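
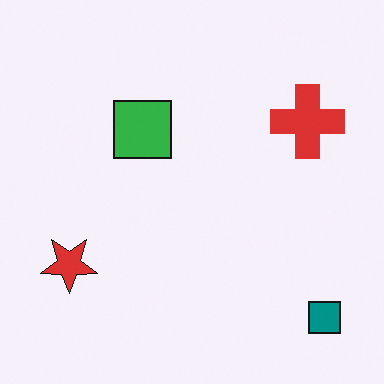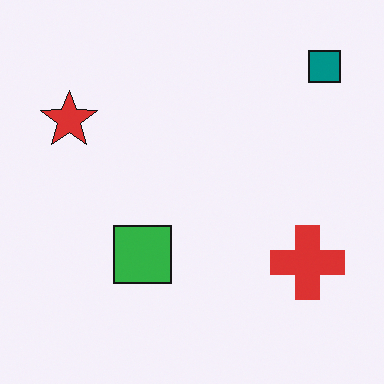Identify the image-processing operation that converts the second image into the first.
The transformation is: flipped vertically (top ↔ bottom).

The teal square is in the top-right of the second image and the bottom-right of the first — shapes on opposite sides of the horizontal midline have swapped in a mirror flip.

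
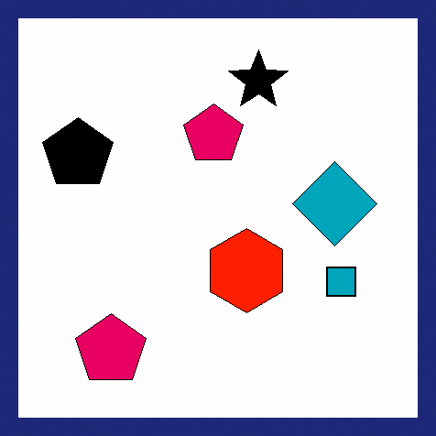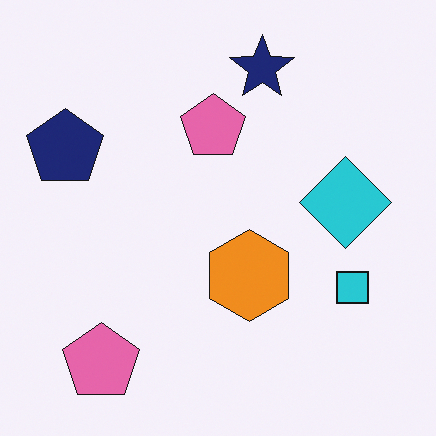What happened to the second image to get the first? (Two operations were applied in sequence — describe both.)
The transformation is: given much higher contrast, then framed with a navy border.

Tones are pushed away from mid-grey across the whole image — a global contrast change. A solid navy frame runs around the edge of the first image, with the content slightly shrunk inside it.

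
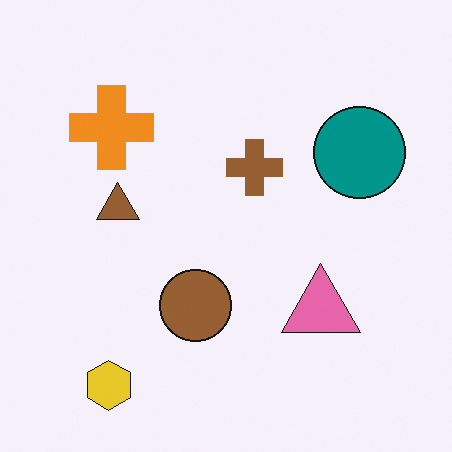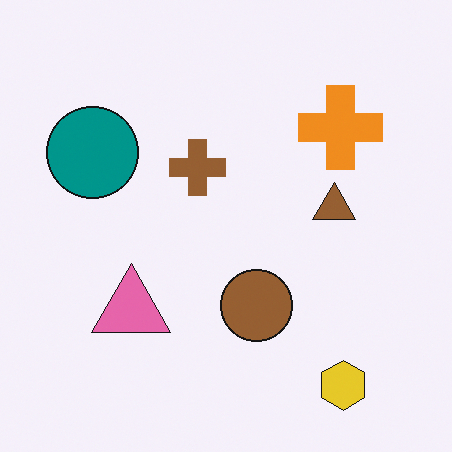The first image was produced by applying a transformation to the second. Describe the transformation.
The transformation is: flipped horizontally (left ↔ right).

The teal circle is in the left of the second image and the right of the first — shapes on opposite sides of the vertical midline have swapped in a mirror flip.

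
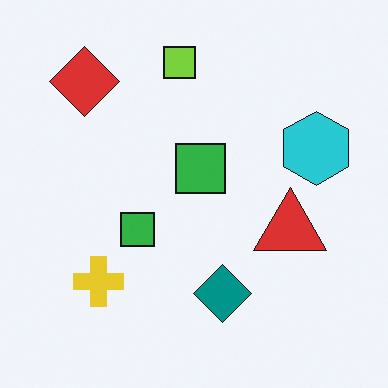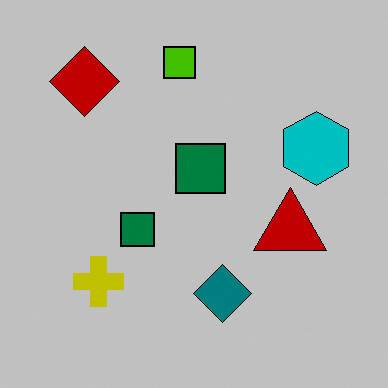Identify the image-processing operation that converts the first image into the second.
It was heavily posterized to just a handful of flat colors.

Each flat color has snapped to a coarser quantized level — most visibly, the near-white background has dropped to a flat grey.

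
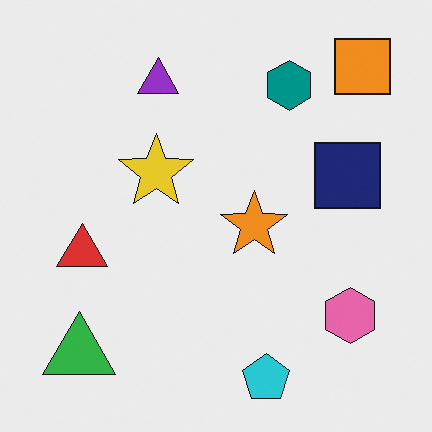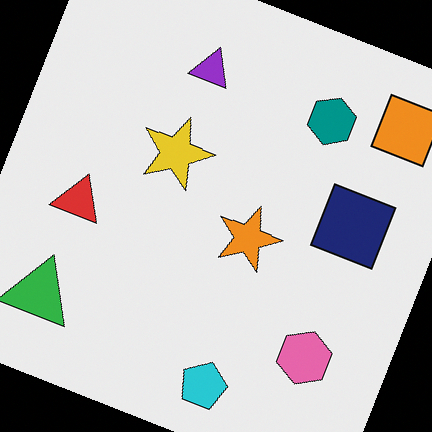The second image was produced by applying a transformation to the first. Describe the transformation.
It was rotated clockwise by a clearly visible amount.

Every shape is tilted by the same angle and the image corners show triangular fill wedges — a whole-image rotation by a non-right angle.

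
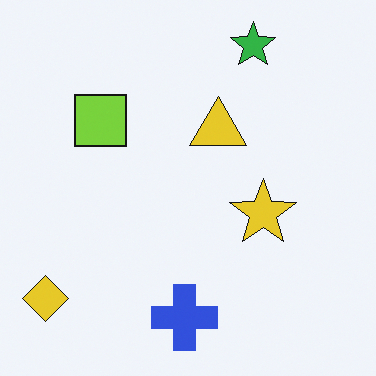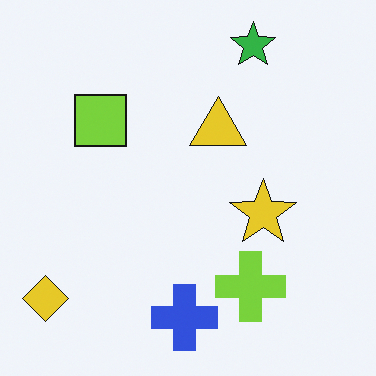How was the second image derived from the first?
The image was overlaid with an additional lime cross.

A lime cross appears in the second image that is absent from the first.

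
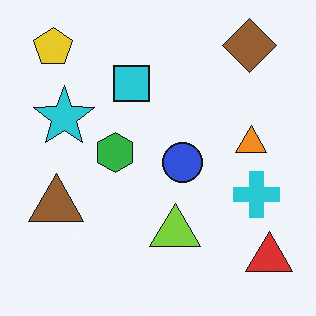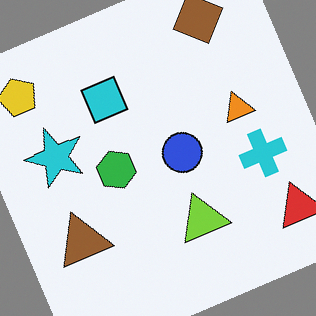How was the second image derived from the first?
The second image is the first rotated counter-clockwise by a clearly visible amount.

Every shape is tilted by the same angle and the image corners show triangular fill wedges — a whole-image rotation by a non-right angle.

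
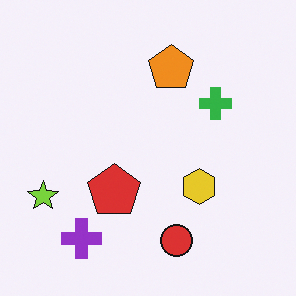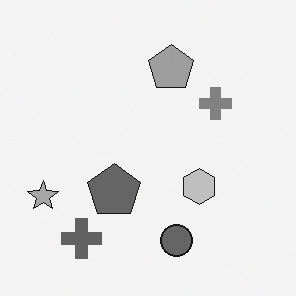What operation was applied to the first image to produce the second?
This is the original image converted to grayscale.

All color is removed — every shape is now a shade of grey.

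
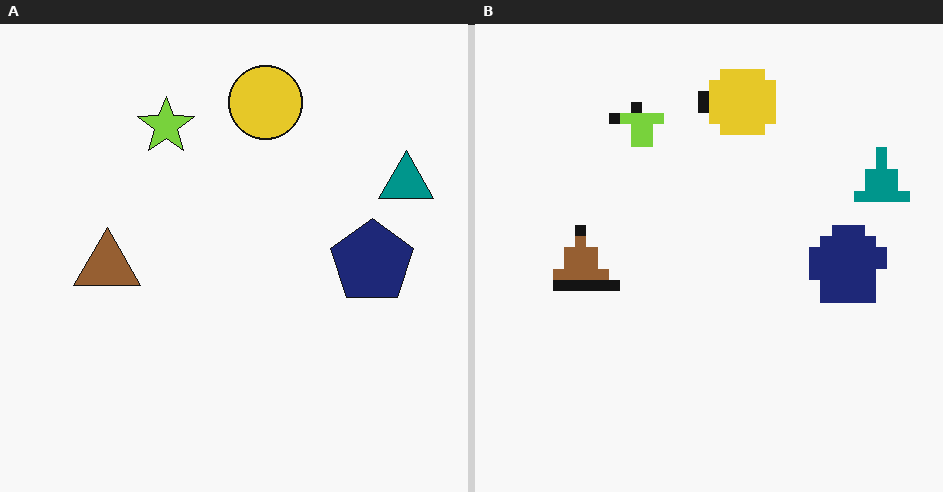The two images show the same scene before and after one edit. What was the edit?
It was coarsely pixelated.

Shapes are reduced to large square blocks; fine edges and outlines are lost — a downscale-then-upscale (mosaic) effect.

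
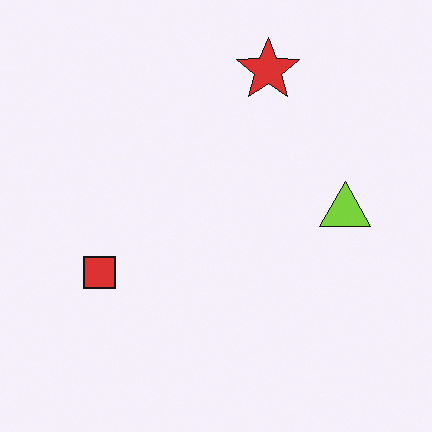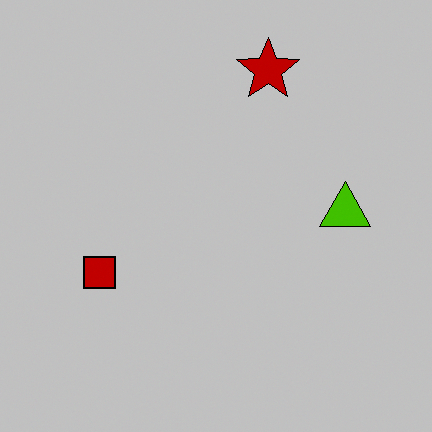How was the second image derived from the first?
This is the original image aggressively posterized.

Each flat color has snapped to a coarser quantized level — most visibly, the near-white background has dropped to a flat grey.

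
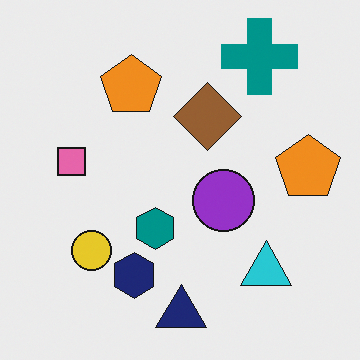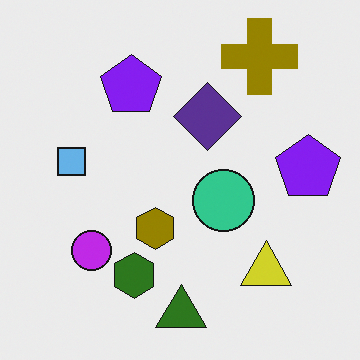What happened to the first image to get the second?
This is the original image hue-shifted by a large amount.

Every shape's color has rotated by the same amount around the hue wheel — a uniform hue shift.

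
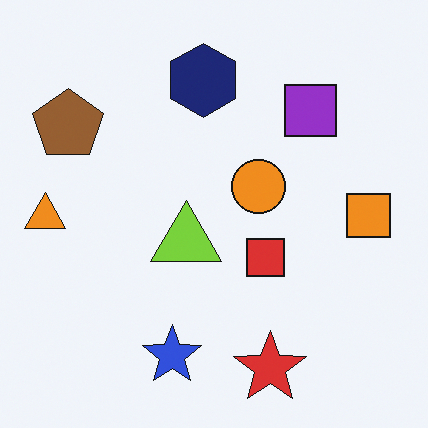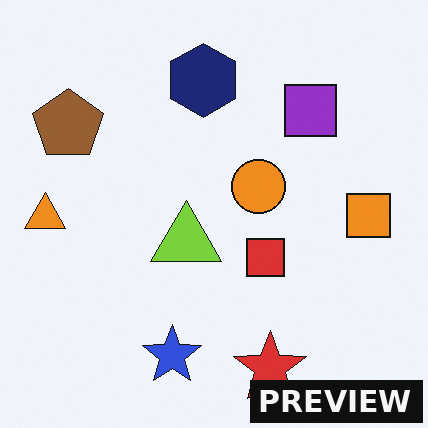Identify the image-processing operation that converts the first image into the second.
The second image is the first watermarked with the text "PREVIEW" in the lower-right corner.

A dark label reading "PREVIEW" appears in the lower-right corner.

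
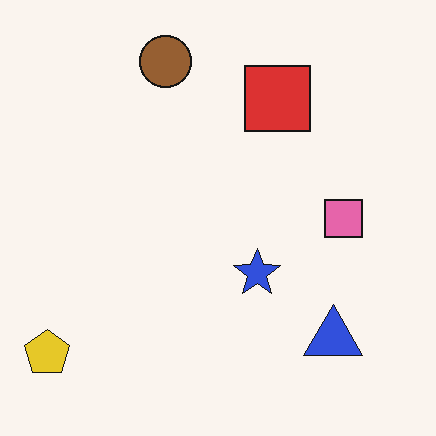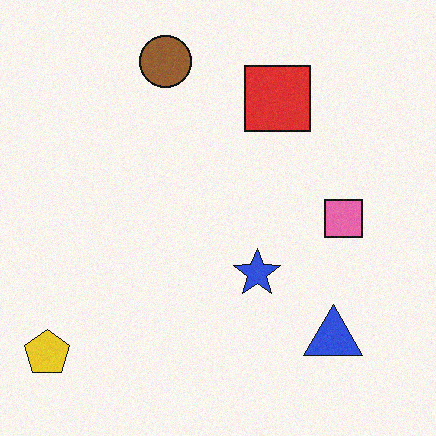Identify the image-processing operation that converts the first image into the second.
The image was degraded with subtle gaussian noise.

Random speckle covers the whole image, including the flat background.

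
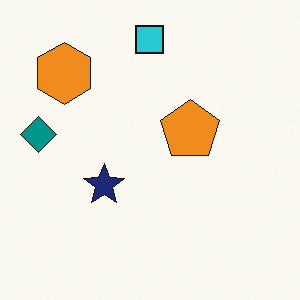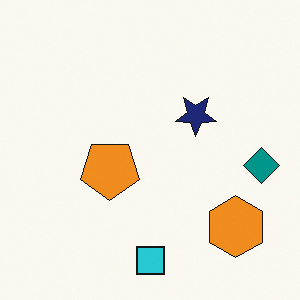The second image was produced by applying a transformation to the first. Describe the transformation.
It was rotated 180°.

The orange hexagon sits in the top-left of the first image and the bottom-right of the second — consistent with a whole-image 180° rotation.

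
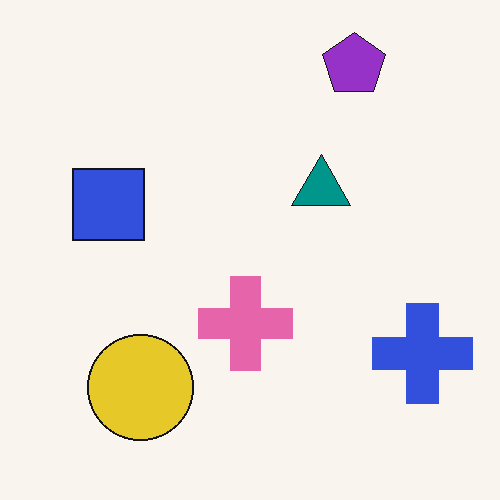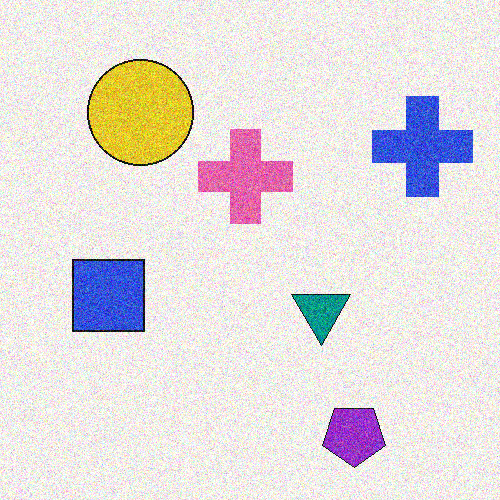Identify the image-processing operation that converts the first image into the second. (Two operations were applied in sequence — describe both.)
The image was flipped vertically (top ↔ bottom), then degraded with a thick layer of grain.

The purple pentagon is in the top-right of the first image and the bottom-right of the second — shapes on opposite sides of the horizontal midline have swapped in a mirror flip. Random speckle covers the whole image, including the flat background.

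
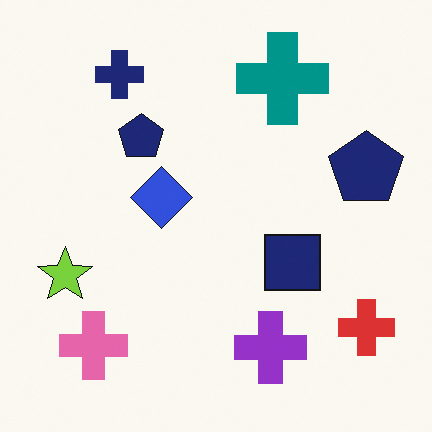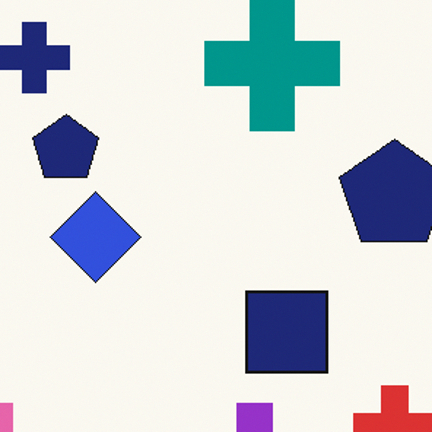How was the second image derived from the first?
The transformation is: cropped to a modestly smaller region and rescaled.

The visible shapes are larger and the field of view is narrower; shapes near the original edges may be partly or wholly outside the frame — a crop-and-rescale.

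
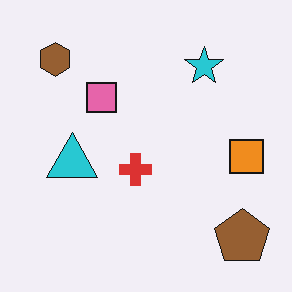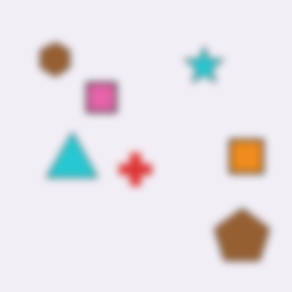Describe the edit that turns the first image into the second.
The transformation is: noticeably gaussian-blurred.

Shape edges and outlines are uniformly softened across the whole image.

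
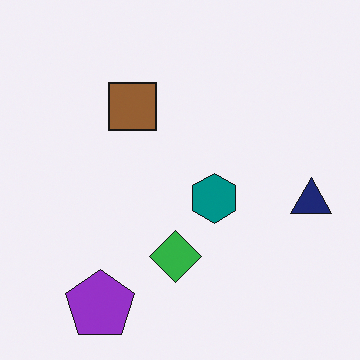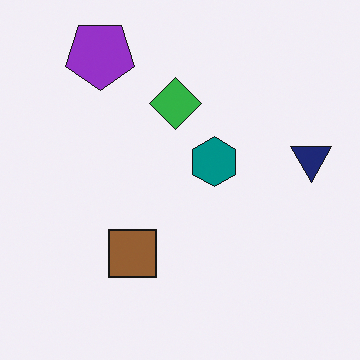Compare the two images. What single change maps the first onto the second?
The second image is the first flipped vertically (top ↔ bottom).

The purple pentagon is in the bottom-left of the first image and the top-left of the second — shapes on opposite sides of the horizontal midline have swapped in a mirror flip.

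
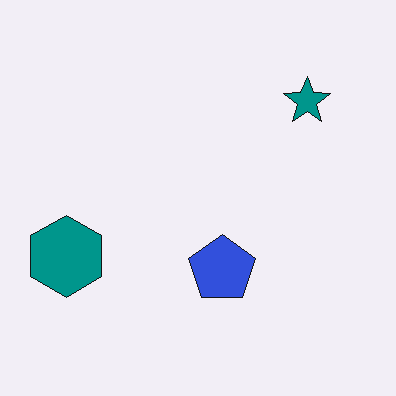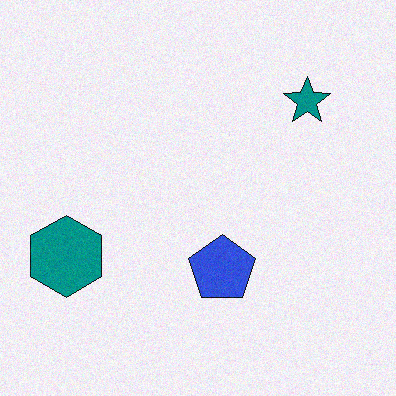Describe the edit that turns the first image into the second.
It was degraded with subtle gaussian noise.

Random speckle covers the whole image, including the flat background.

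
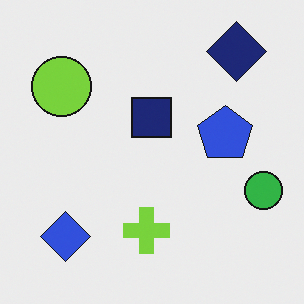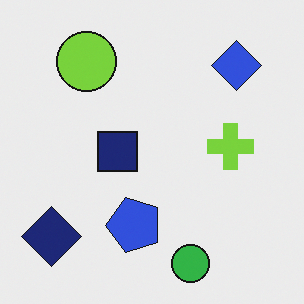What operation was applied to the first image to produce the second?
This is the original image transposed (reflected across the top-left ↔ bottom-right diagonal).

Shapes have swapped their row and column positions — what was in the top-right is now in the bottom-left — a diagonal reflection.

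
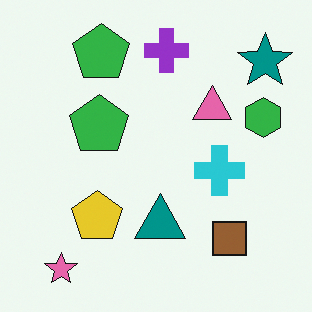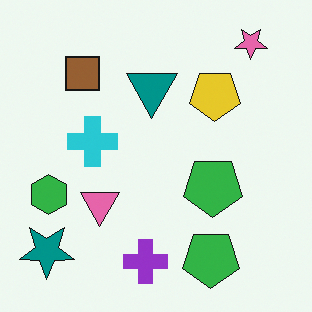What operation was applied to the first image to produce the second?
This is the original image rotated 180°.

The pink star sits in the bottom-left of the first image and the top-right of the second — consistent with a whole-image 180° rotation.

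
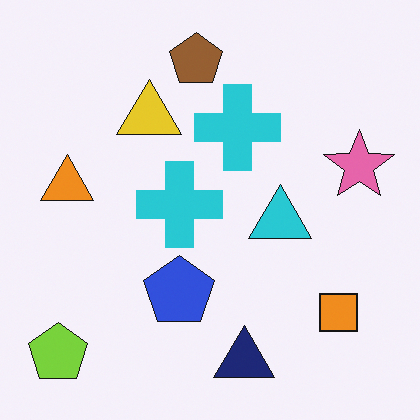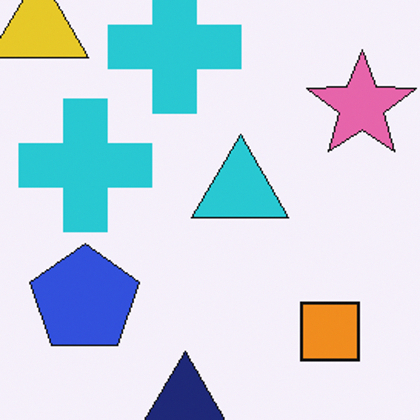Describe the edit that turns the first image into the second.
The transformation is: cropped slightly and scaled back up.

The visible shapes are larger and the field of view is narrower; shapes near the original edges may be partly or wholly outside the frame — a crop-and-rescale.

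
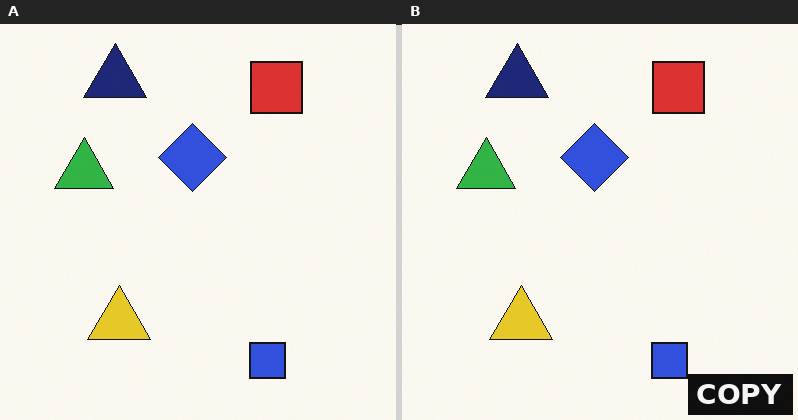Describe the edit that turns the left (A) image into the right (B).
The image was watermarked with the text "COPY" in the lower-right corner.

A dark label reading "COPY" appears in the lower-right corner.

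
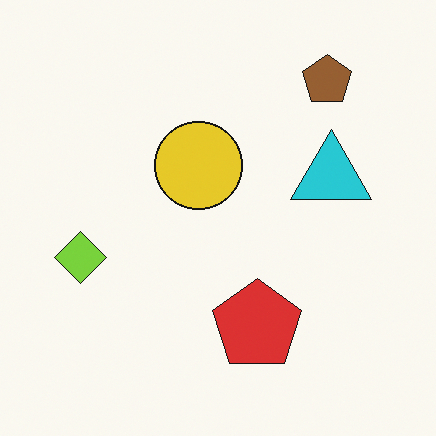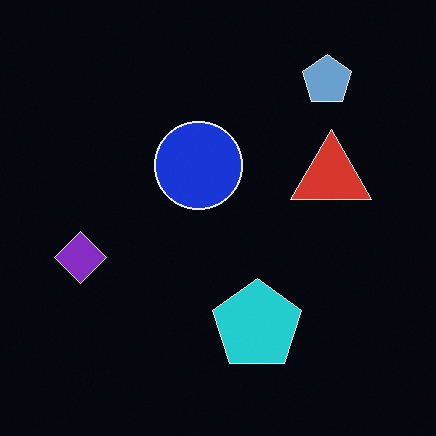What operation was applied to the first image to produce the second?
The image was color-inverted (negative).

The light background has become dark and every shape's color is its complement — a photographic negative.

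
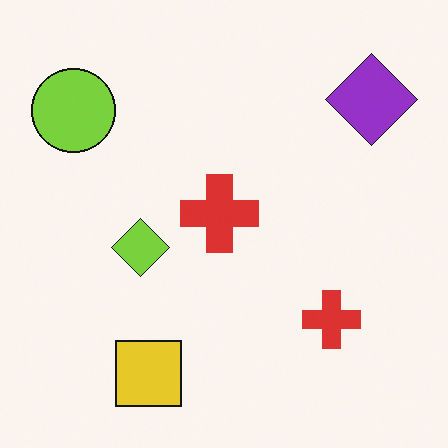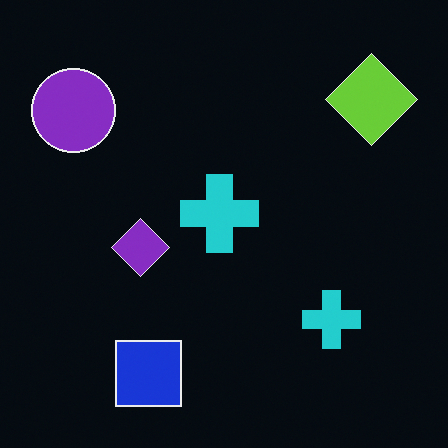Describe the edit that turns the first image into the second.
It was color-inverted (negative).

The light background has become dark and every shape's color is its complement — a photographic negative.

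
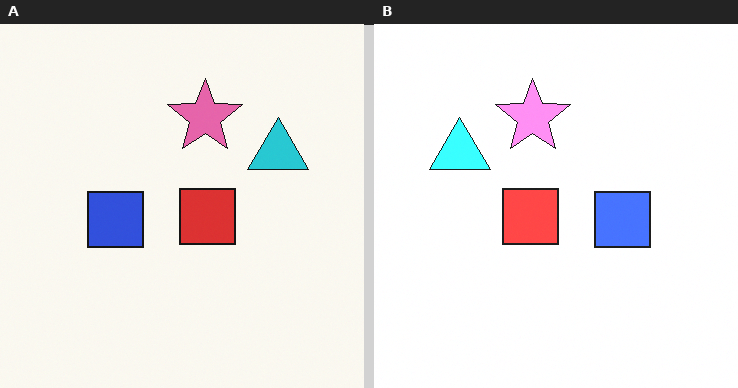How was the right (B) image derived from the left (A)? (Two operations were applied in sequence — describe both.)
The transformation is: substantially brightened, then flipped horizontally (left ↔ right).

Every pixel — background and shapes alike — is uniformly brightened. The cyan triangle is in the right of the left (A) image and the left of the right (B) — shapes on opposite sides of the vertical midline have swapped in a mirror flip.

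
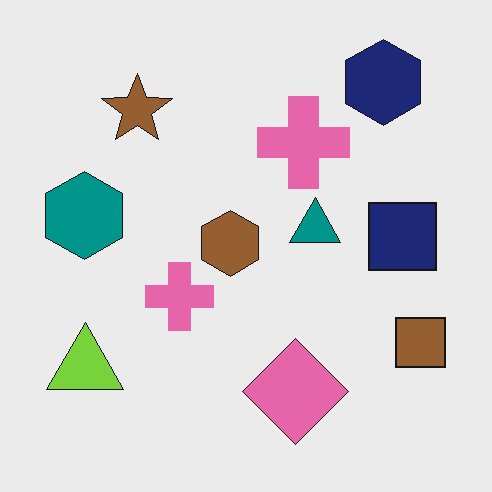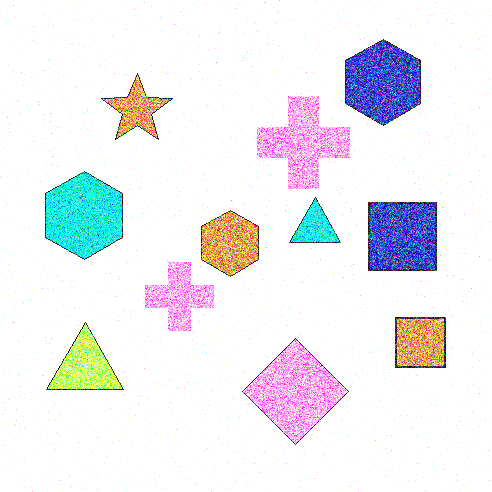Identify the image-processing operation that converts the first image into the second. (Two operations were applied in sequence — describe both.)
The second image is the first degraded with strong gaussian noise, then noticeably brightened.

Random speckle covers the whole image, including the flat background. Every pixel — background and shapes alike — is uniformly brightened.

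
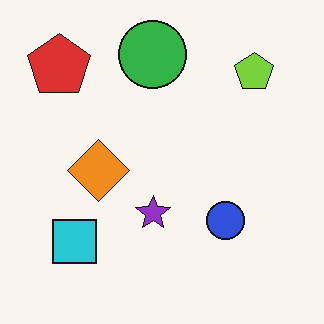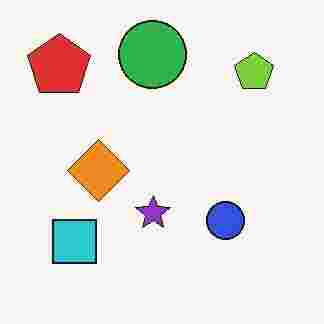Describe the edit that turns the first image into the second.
It was degraded with heavy JPEG compression.

Blocky 8×8 compression artifacts appear around shape edges and the flat background shows ringing — characteristic JPEG degradation.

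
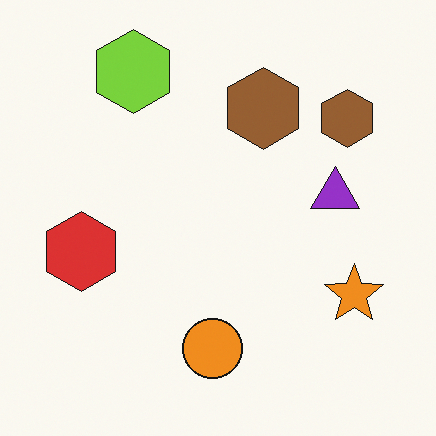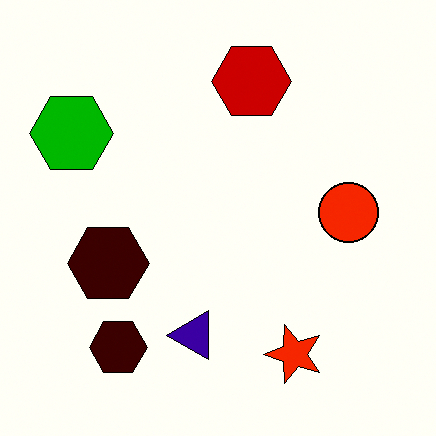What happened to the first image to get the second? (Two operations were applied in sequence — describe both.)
This is the original image transposed (reflected across the top-left ↔ bottom-right diagonal), then boosted in contrast.

Shapes have swapped their row and column positions — what was in the top-right is now in the bottom-left — a diagonal reflection. Tones are pushed away from mid-grey across the whole image — a global contrast change.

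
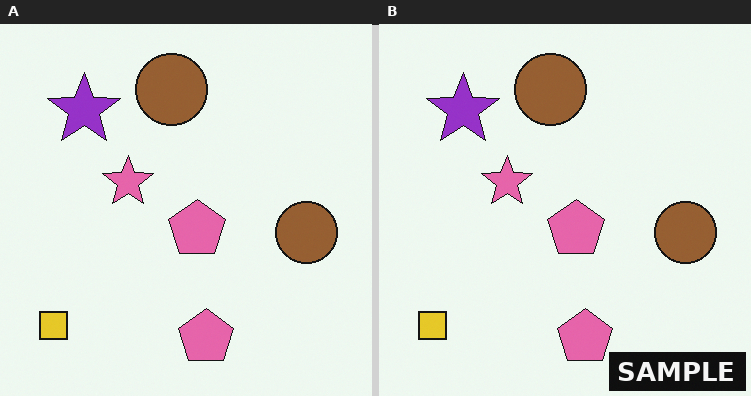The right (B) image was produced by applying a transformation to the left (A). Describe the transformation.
The image was watermarked with the text "SAMPLE" in the lower-right corner.

A dark label reading "SAMPLE" appears in the lower-right corner.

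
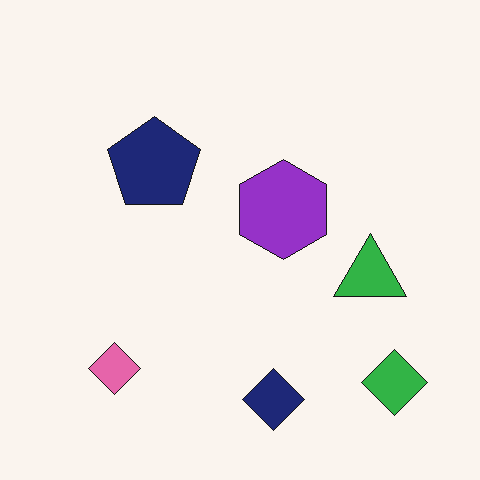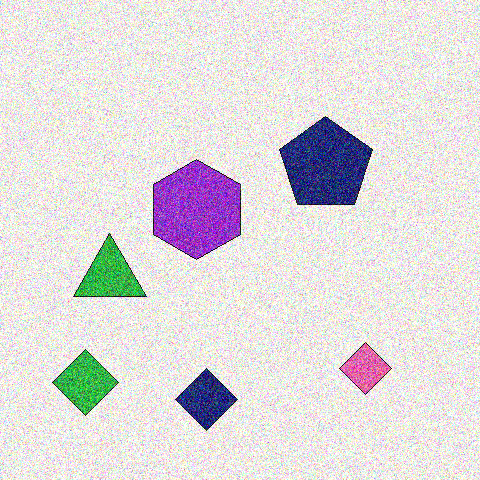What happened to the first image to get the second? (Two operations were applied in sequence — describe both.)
It was flipped horizontally (left ↔ right), then degraded with a thick layer of grain.

The green diamond is in the bottom-right of the first image and the bottom-left of the second — shapes on opposite sides of the vertical midline have swapped in a mirror flip. Random speckle covers the whole image, including the flat background.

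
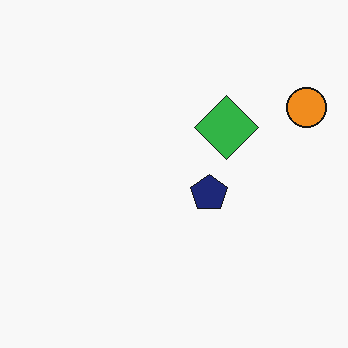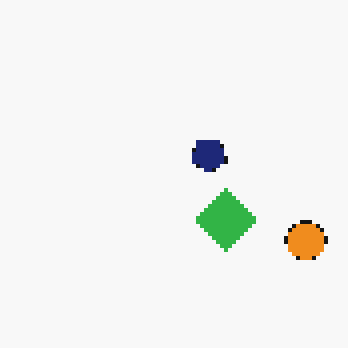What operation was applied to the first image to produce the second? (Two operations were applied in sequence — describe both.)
Lightly pixelated (a mild mosaic effect), then flipped vertically (top ↔ bottom).

Shapes are reduced to large square blocks; fine edges and outlines are lost — a downscale-then-upscale (mosaic) effect. The orange circle is in the top-right of the first image and the bottom-right of the second — shapes on opposite sides of the horizontal midline have swapped in a mirror flip.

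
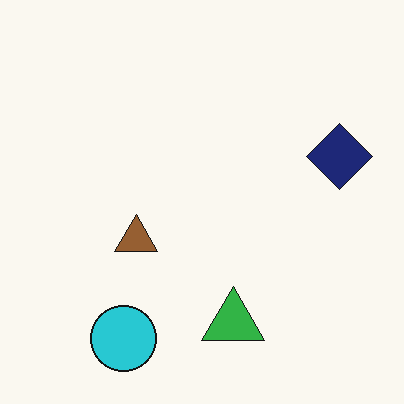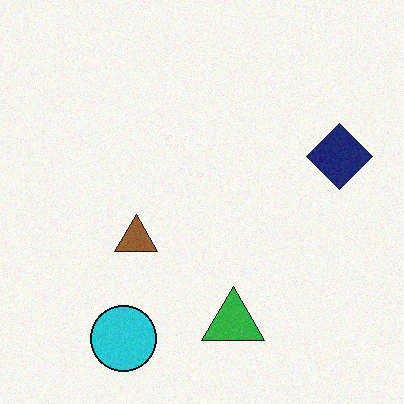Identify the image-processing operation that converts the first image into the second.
The image was degraded with light additive noise.

Random speckle covers the whole image, including the flat background.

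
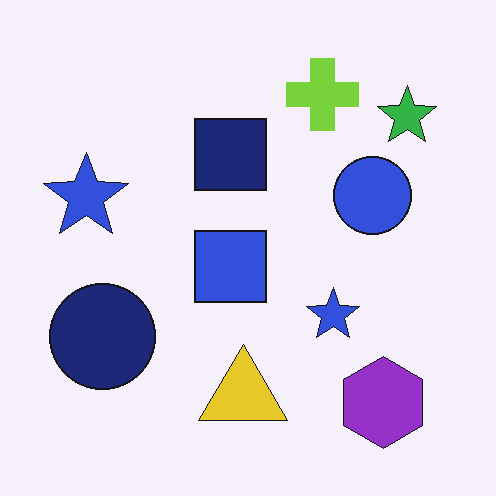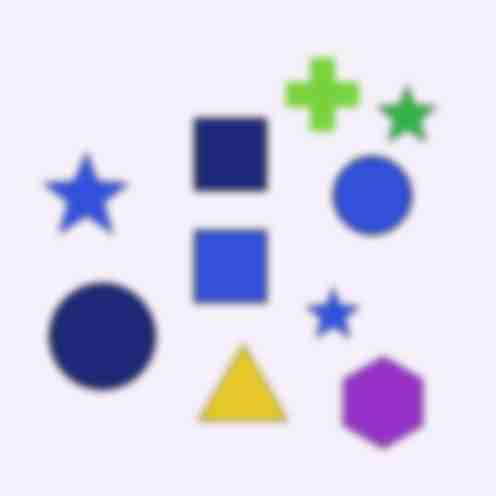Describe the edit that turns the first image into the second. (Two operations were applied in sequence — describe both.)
It was noticeably gaussian-blurred, then degraded with heavy JPEG compression.

Shape edges and outlines are uniformly softened across the whole image. Blocky 8×8 compression artifacts appear around shape edges and the flat background shows ringing — characteristic JPEG degradation.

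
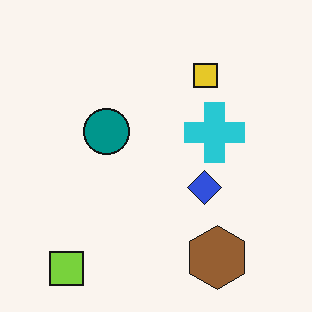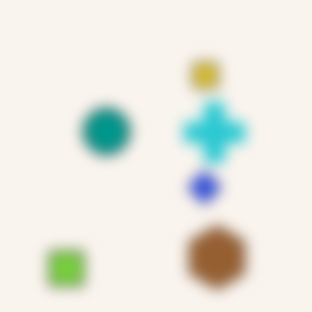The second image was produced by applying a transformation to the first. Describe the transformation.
Strongly gaussian-blurred.

Shape edges and outlines are uniformly softened across the whole image.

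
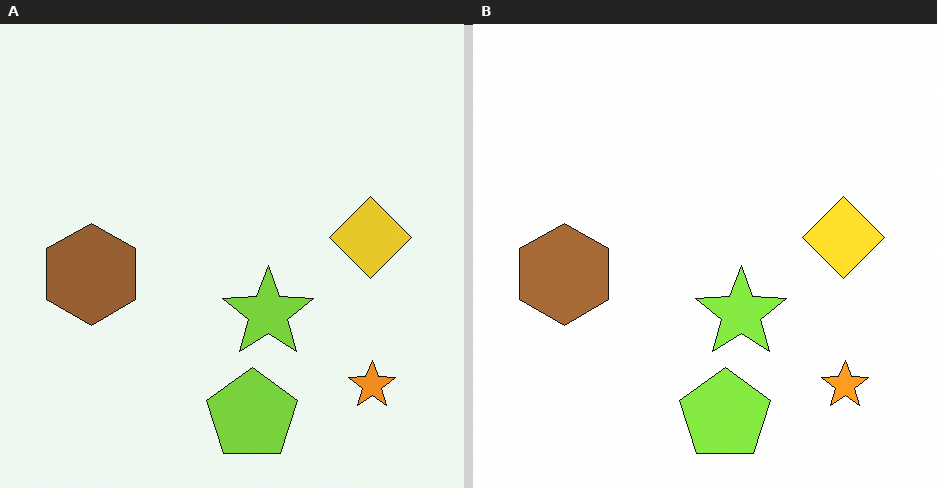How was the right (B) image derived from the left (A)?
It was brightened a little.

Every pixel — background and shapes alike — is uniformly brightened.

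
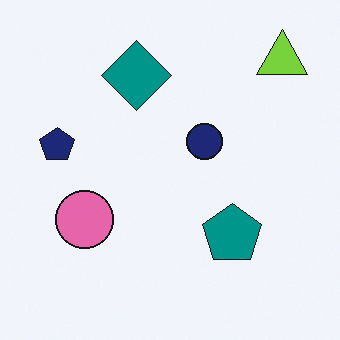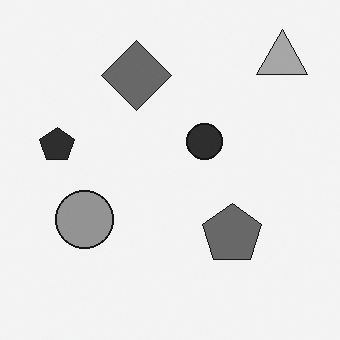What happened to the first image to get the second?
Converted to grayscale.

All color is removed — every shape is now a shade of grey.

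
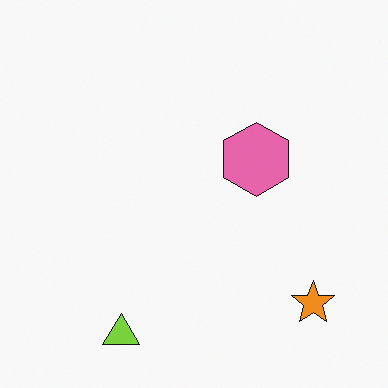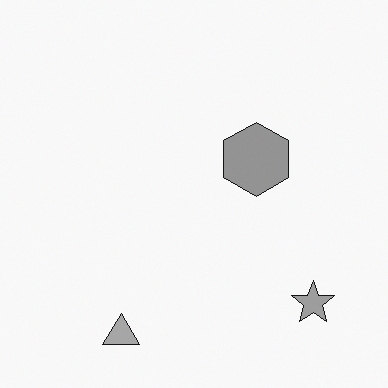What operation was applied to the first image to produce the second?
It was converted to grayscale.

All color is removed — every shape is now a shade of grey.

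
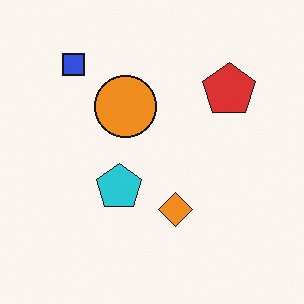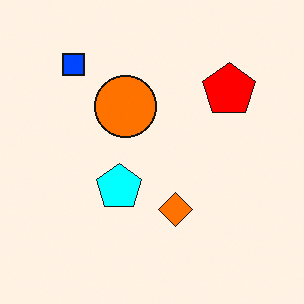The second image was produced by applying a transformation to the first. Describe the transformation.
Heavily oversaturated.

All colors are more vivid — a global saturation change.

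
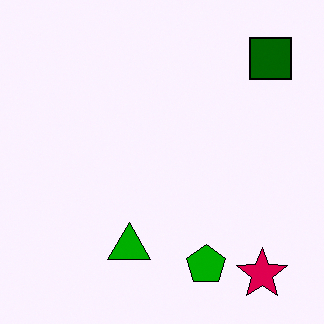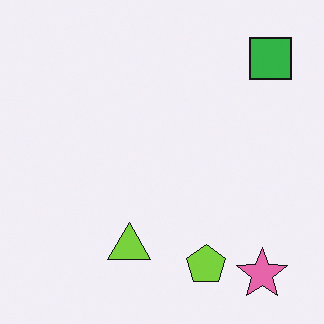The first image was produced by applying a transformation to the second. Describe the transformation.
The transformation is: boosted in contrast.

Tones are pushed away from mid-grey across the whole image — a global contrast change.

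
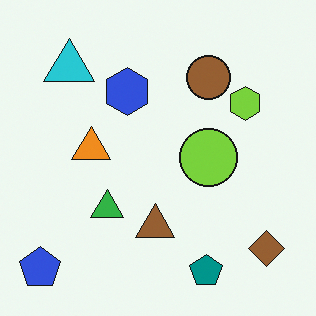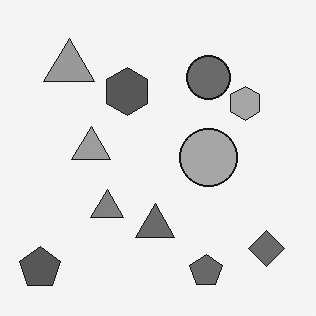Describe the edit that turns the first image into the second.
The image was converted to grayscale.

All color is removed — every shape is now a shade of grey.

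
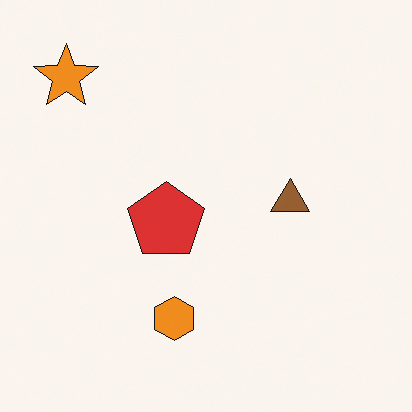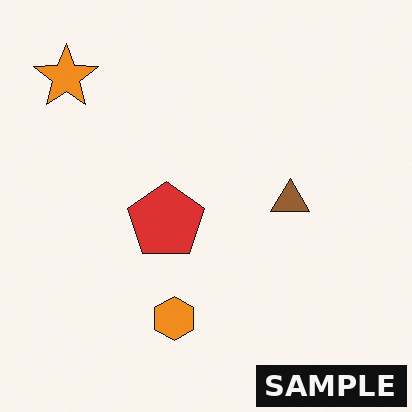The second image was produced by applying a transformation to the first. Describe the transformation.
This is the original image watermarked with the text "SAMPLE" in the lower-right corner.

A dark label reading "SAMPLE" appears in the lower-right corner.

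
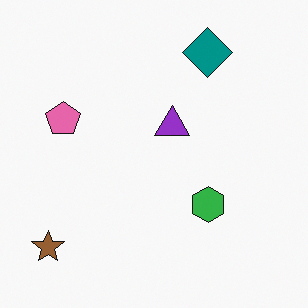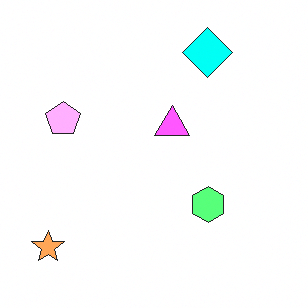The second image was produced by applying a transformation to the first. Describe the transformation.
Brightened a lot.

Every pixel — background and shapes alike — is uniformly brightened.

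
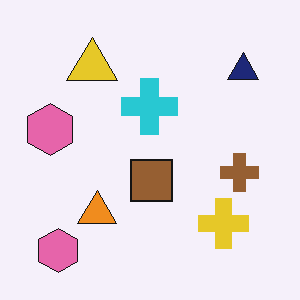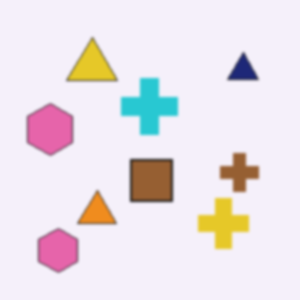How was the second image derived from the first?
The transformation is: lightly blurred.

Shape edges and outlines are uniformly softened across the whole image.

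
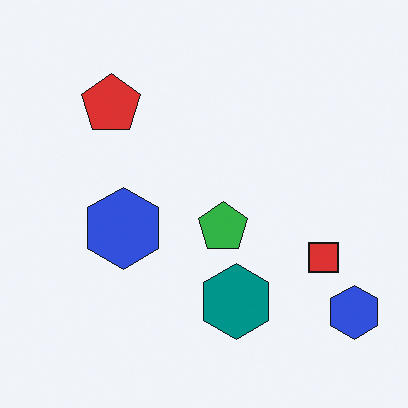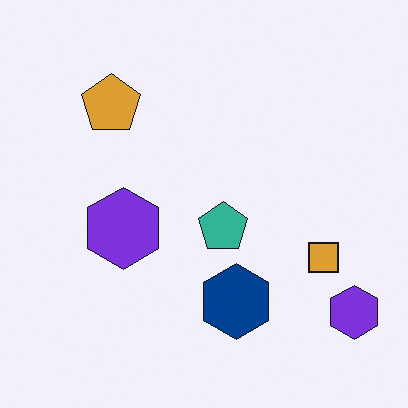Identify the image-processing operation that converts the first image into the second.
The image was hue-shifted by a small amount.

Every shape's color has rotated by the same amount around the hue wheel — a uniform hue shift.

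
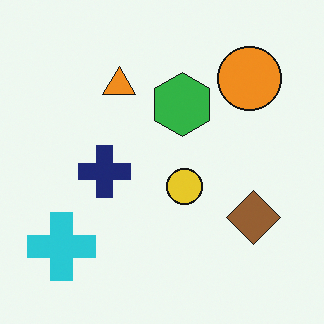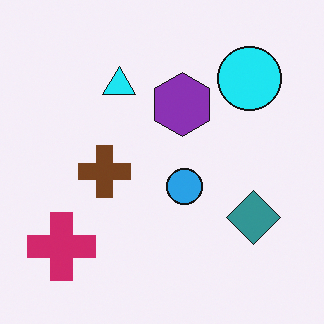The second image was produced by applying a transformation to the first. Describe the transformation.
It was hue-shifted by a moderate amount.

Every shape's color has rotated by the same amount around the hue wheel — a uniform hue shift.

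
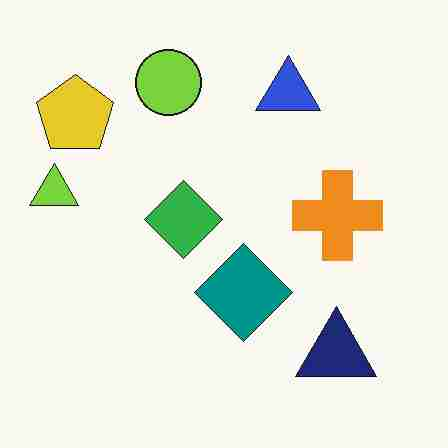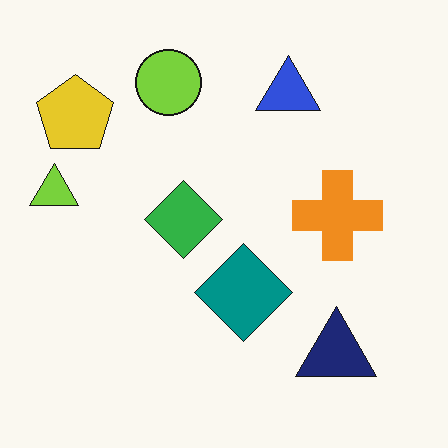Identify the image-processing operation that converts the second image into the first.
This is the original image heavily JPEG-compressed with obvious blocking artifacts.

Blocky 8×8 compression artifacts appear around shape edges and the flat background shows ringing — characteristic JPEG degradation.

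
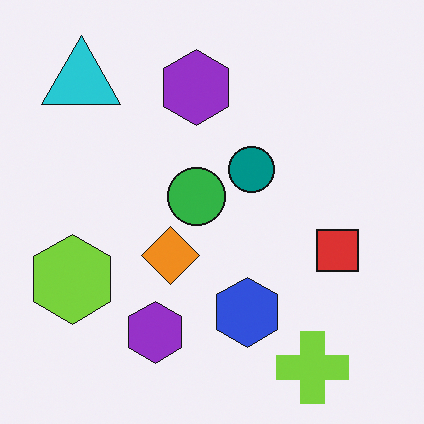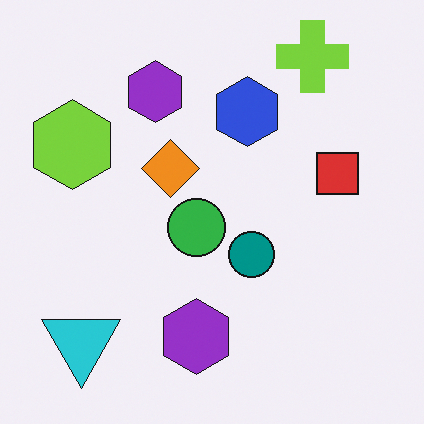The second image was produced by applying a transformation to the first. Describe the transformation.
This is the original image flipped vertically (top ↔ bottom).

The lime cross is in the bottom-right of the first image and the top-right of the second — shapes on opposite sides of the horizontal midline have swapped in a mirror flip.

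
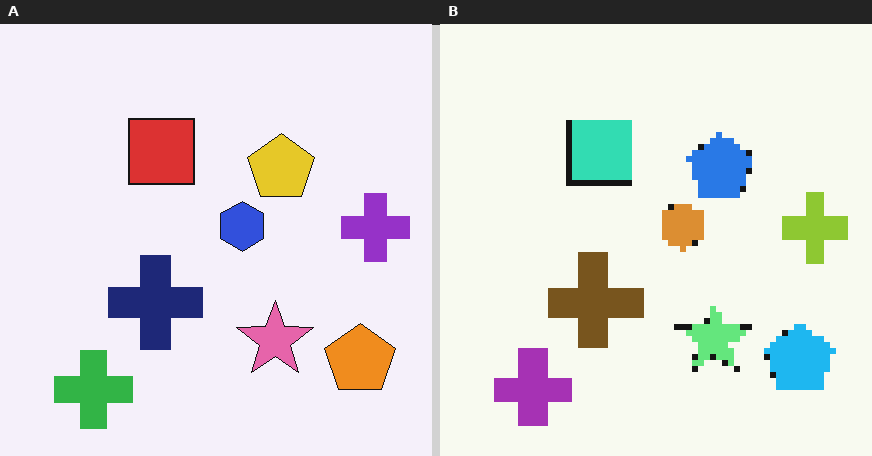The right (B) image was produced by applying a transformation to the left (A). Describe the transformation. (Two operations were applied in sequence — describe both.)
The transformation is: hue-shifted through roughly half the color wheel, then pixelated into visible square blocks.

Every shape's color has rotated by the same amount around the hue wheel — a uniform hue shift. Shapes are reduced to large square blocks; fine edges and outlines are lost — a downscale-then-upscale (mosaic) effect.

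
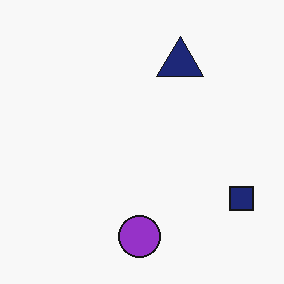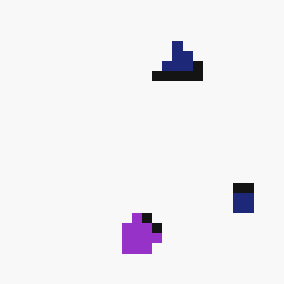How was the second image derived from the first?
The second image is the first heavily pixelated into large blocks.

Shapes are reduced to large square blocks; fine edges and outlines are lost — a downscale-then-upscale (mosaic) effect.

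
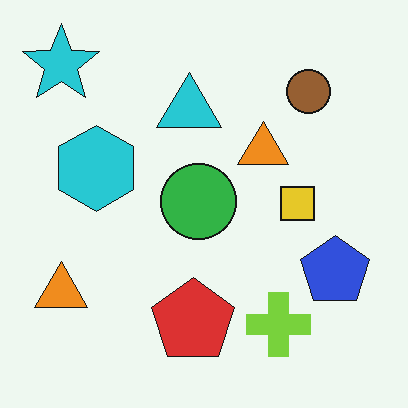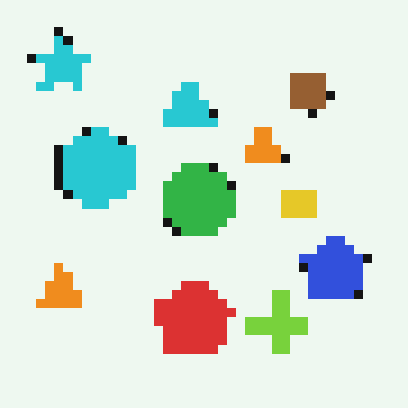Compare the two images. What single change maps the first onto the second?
The transformation is: heavily pixelated into large blocks.

Shapes are reduced to large square blocks; fine edges and outlines are lost — a downscale-then-upscale (mosaic) effect.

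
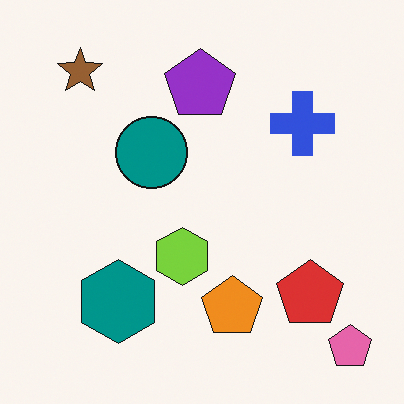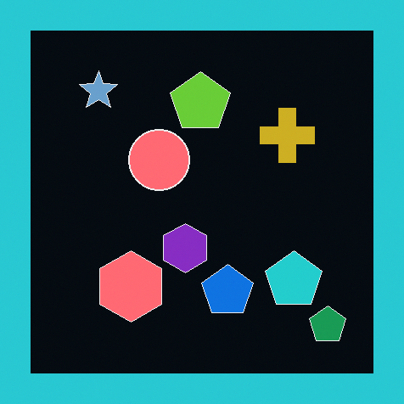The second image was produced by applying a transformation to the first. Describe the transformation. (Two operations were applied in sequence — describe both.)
The second image is the first color-inverted (negative), then framed with a cyan border.

The light background has become dark and every shape's color is its complement — a photographic negative. A solid cyan frame runs around the edge of the second image, with the content slightly shrunk inside it.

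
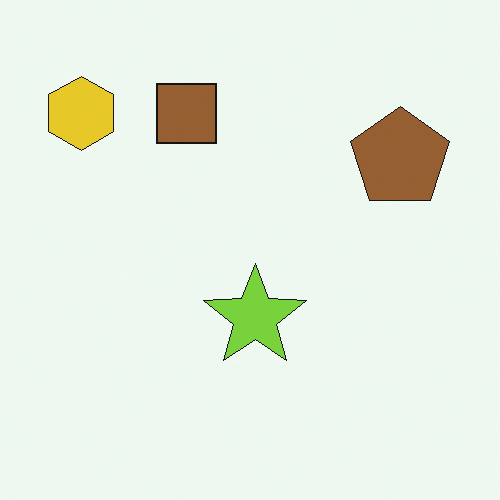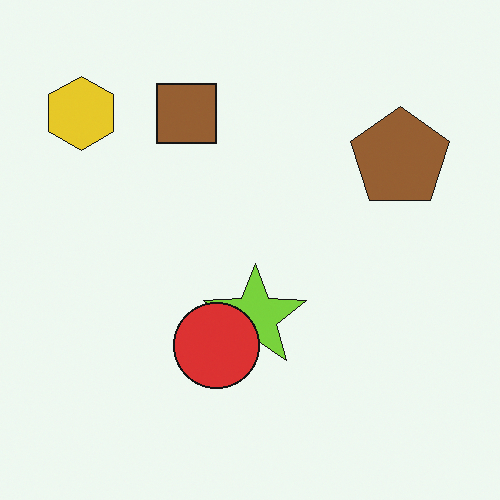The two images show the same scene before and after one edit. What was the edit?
It was overlaid with an additional red circle.

A red circle appears in the second image that is absent from the first.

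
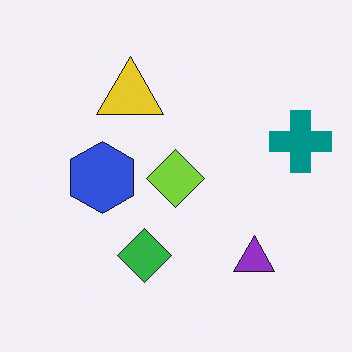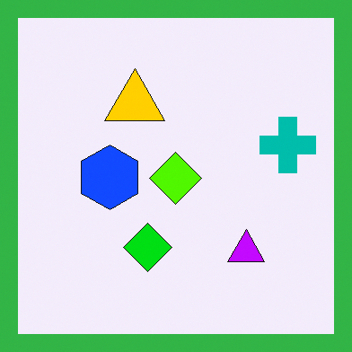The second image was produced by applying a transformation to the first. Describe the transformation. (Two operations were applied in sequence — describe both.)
It was heavily oversaturated, then framed with a green border.

All colors are more vivid — a global saturation change. A solid green frame runs around the edge of the second image, with the content slightly shrunk inside it.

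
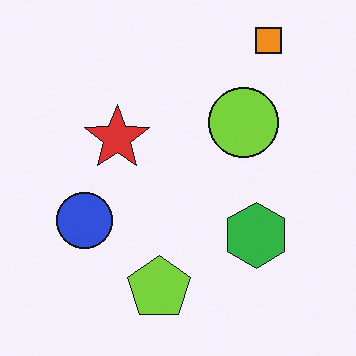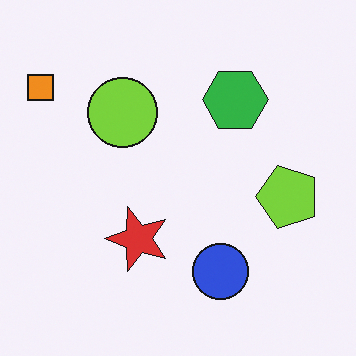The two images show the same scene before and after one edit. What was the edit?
The second image is the first rotated 90° counter-clockwise.

The orange square sits in the top-right of the first image and the top-left of the second — consistent with a whole-image 90° counter-clockwise rotation.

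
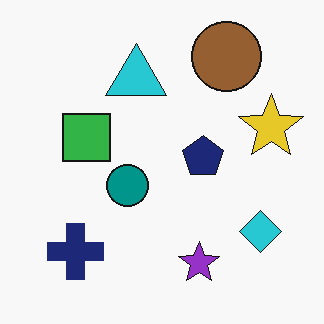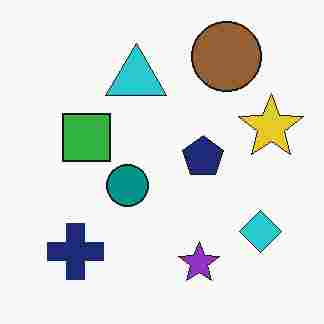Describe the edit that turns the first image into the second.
This is the original image heavily JPEG-compressed with obvious blocking artifacts.

Blocky 8×8 compression artifacts appear around shape edges and the flat background shows ringing — characteristic JPEG degradation.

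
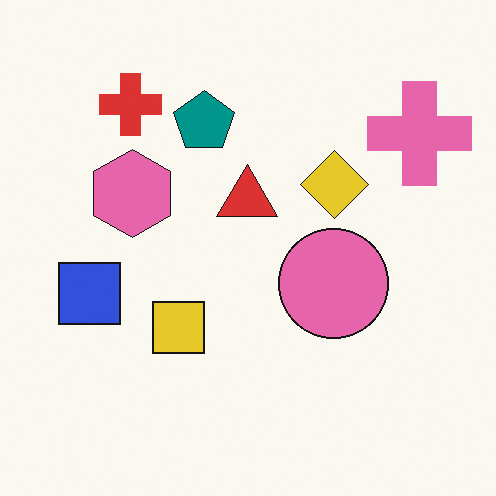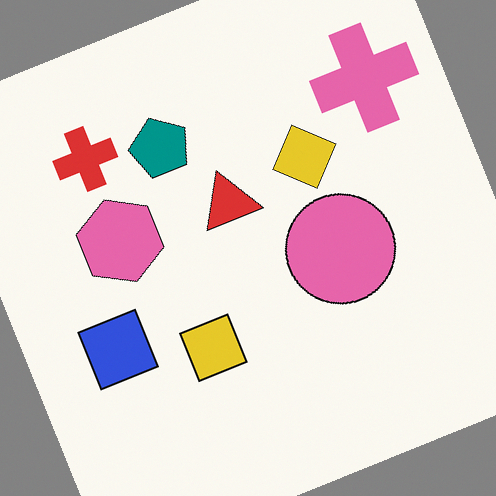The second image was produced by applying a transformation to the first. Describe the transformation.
The image was rotated counter-clockwise by a moderate amount.

Every shape is tilted by the same angle and the image corners show triangular fill wedges — a whole-image rotation by a non-right angle.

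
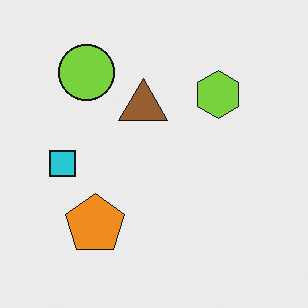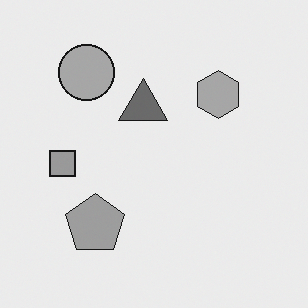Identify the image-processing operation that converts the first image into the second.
It was converted to grayscale.

All color is removed — every shape is now a shade of grey.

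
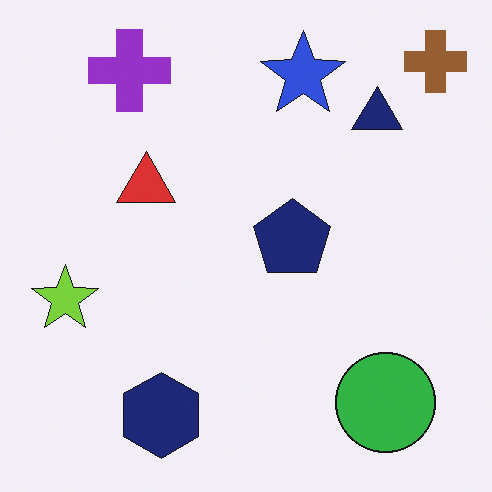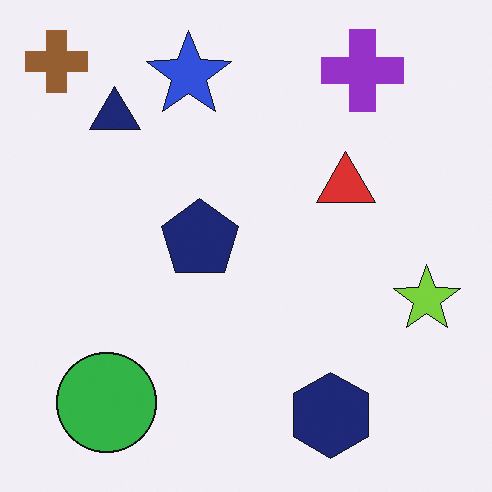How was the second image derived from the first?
The transformation is: flipped horizontally (left ↔ right).

The brown cross is in the top-right of the first image and the top-left of the second — shapes on opposite sides of the vertical midline have swapped in a mirror flip.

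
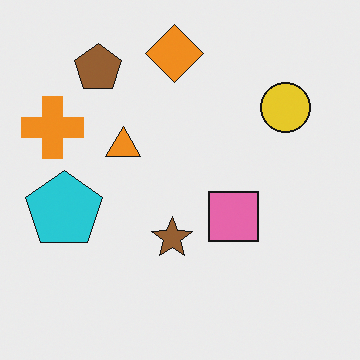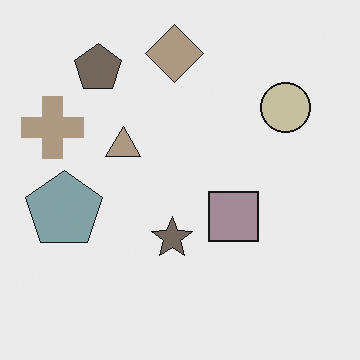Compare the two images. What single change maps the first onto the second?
Made much more muted (saturation change).

All colors are more muted and greyish — a global saturation change.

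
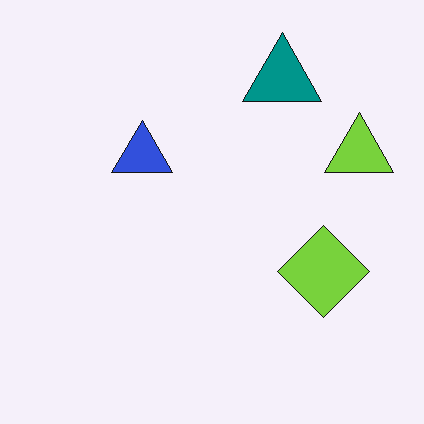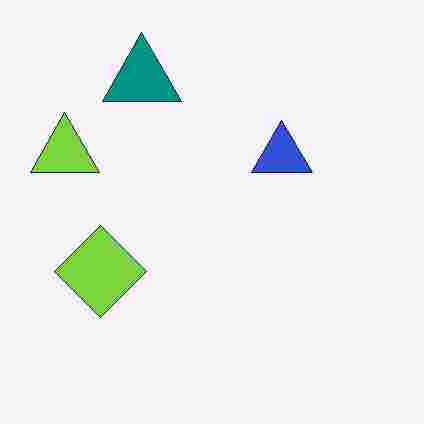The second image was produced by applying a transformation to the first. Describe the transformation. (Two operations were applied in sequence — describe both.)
The transformation is: degraded with heavy JPEG compression, then flipped horizontally (left ↔ right).

Blocky 8×8 compression artifacts appear around shape edges and the flat background shows ringing — characteristic JPEG degradation. The lime triangle is in the right of the first image and the left of the second — shapes on opposite sides of the vertical midline have swapped in a mirror flip.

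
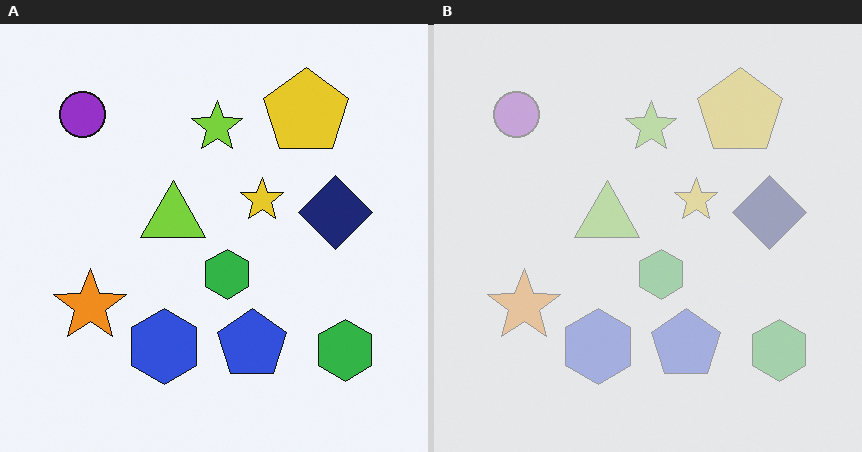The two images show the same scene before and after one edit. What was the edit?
It was washed out (contrast reduced).

Tones are pushed toward mid-grey across the whole image — a global contrast change.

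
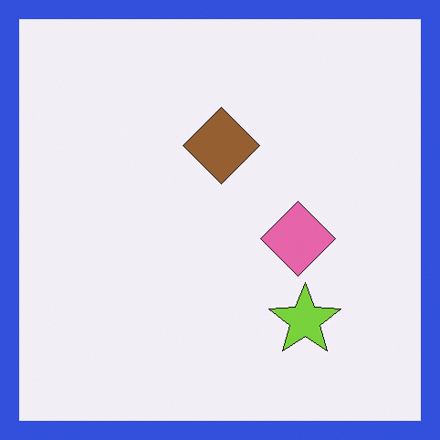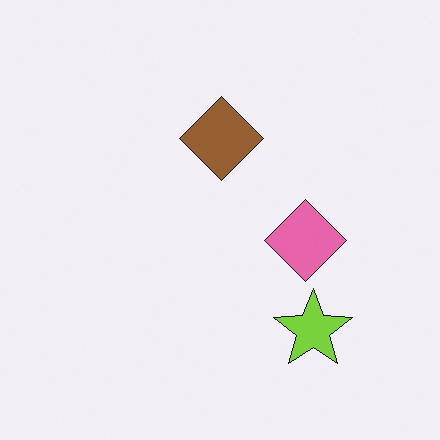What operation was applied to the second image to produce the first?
The first image is the second framed with a blue border.

A solid blue frame runs around the edge of the first image, with the content slightly shrunk inside it.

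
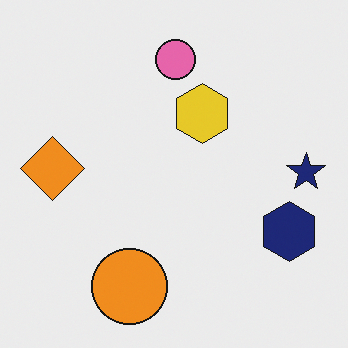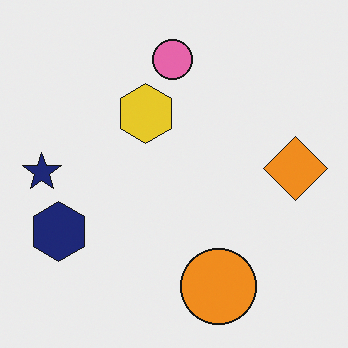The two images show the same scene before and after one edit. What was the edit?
The second image is the first flipped horizontally (left ↔ right).

The navy star is in the right of the first image and the left of the second — shapes on opposite sides of the vertical midline have swapped in a mirror flip.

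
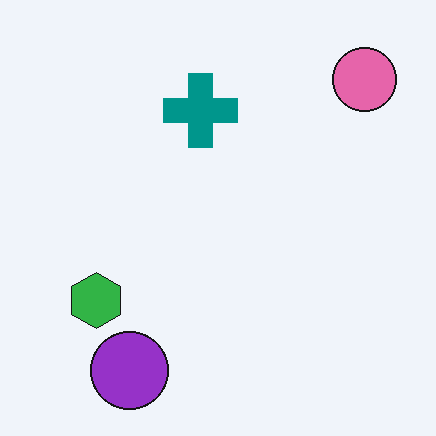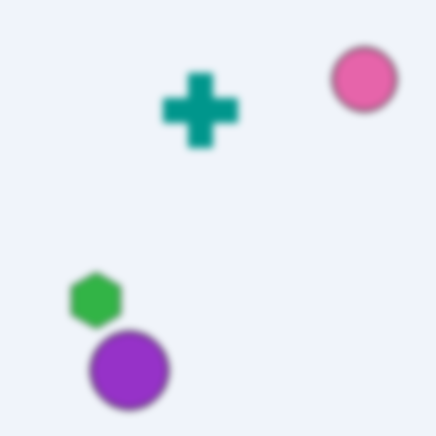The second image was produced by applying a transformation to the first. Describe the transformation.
Noticeably gaussian-blurred.

Shape edges and outlines are uniformly softened across the whole image.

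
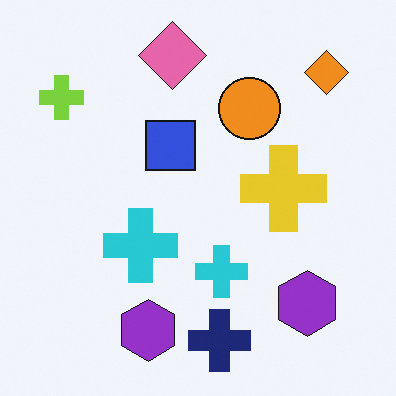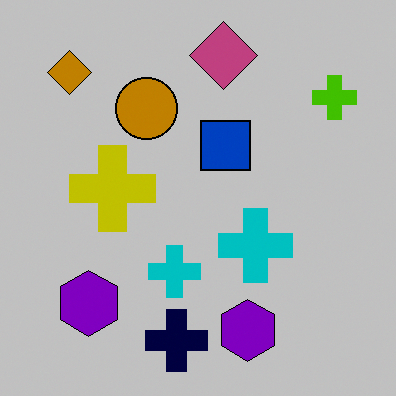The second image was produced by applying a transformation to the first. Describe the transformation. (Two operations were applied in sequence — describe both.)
This is the original image flipped horizontally (left ↔ right), then heavily posterized to just a handful of flat colors.

The lime cross is in the top-left of the first image and the top-right of the second — shapes on opposite sides of the vertical midline have swapped in a mirror flip. Each flat color has snapped to a coarser quantized level — most visibly, the near-white background has dropped to a flat grey.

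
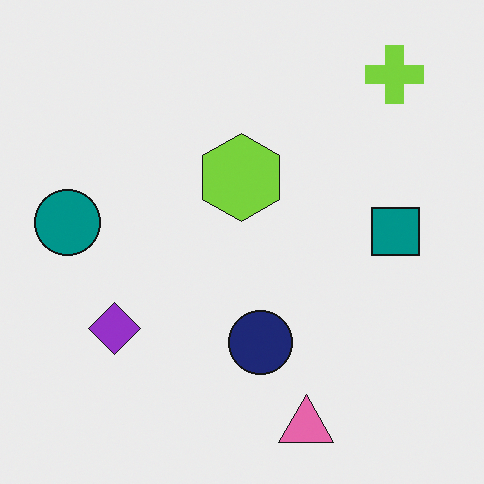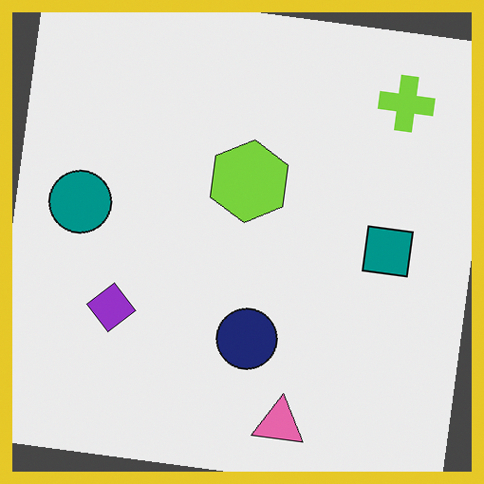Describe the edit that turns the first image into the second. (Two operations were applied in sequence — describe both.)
Rotated clockwise by a few degrees, then framed with a yellow border.

Every shape is tilted by the same angle and the image corners show triangular fill wedges — a whole-image rotation by a non-right angle. A solid yellow frame runs around the edge of the second image, with the content slightly shrunk inside it.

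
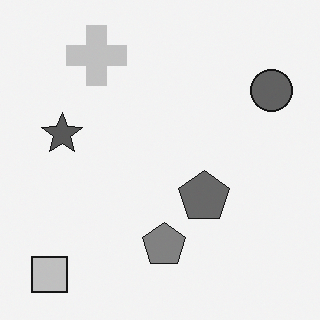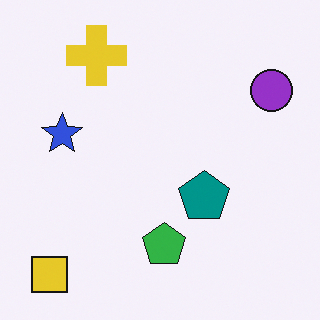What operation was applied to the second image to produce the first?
The first image is the second converted to grayscale.

All color is removed — every shape is now a shade of grey.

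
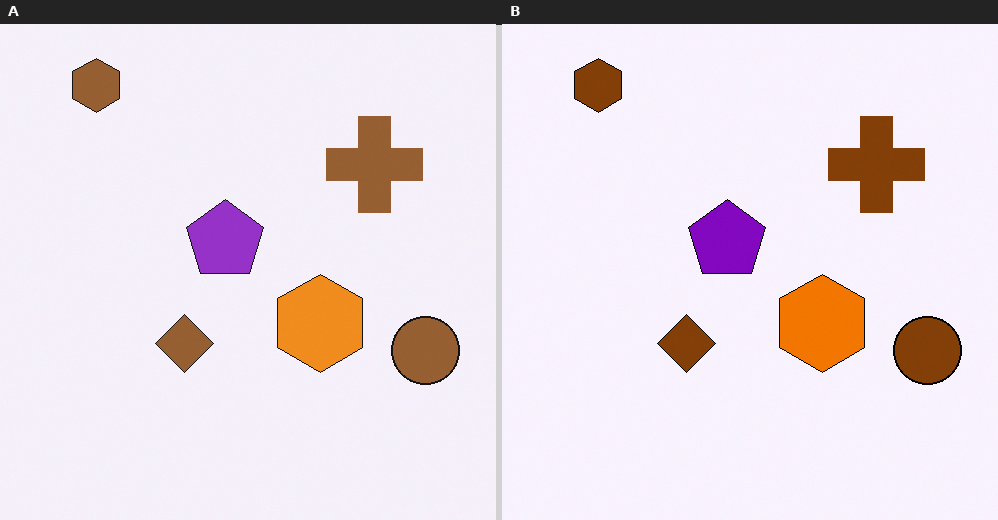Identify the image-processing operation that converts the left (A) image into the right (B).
This is the original image given slightly increased contrast.

Tones are pushed away from mid-grey across the whole image — a global contrast change.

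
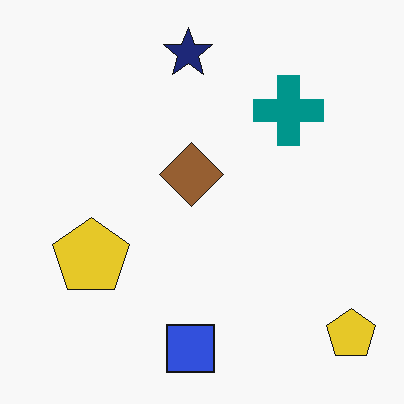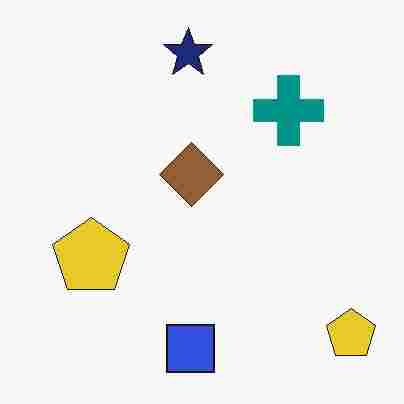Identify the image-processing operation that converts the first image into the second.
This is the original image degraded with heavy JPEG compression.

Blocky 8×8 compression artifacts appear around shape edges and the flat background shows ringing — characteristic JPEG degradation.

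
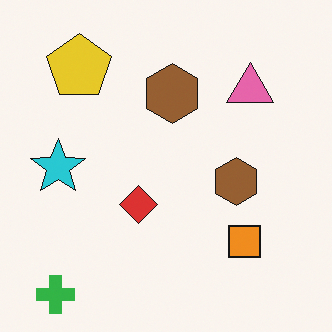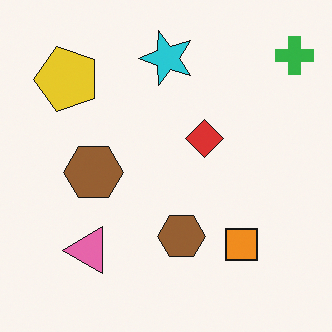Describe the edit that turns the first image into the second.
It was transposed (reflected across the top-left ↔ bottom-right diagonal).

Shapes have swapped their row and column positions — what was in the top-right is now in the bottom-left — a diagonal reflection.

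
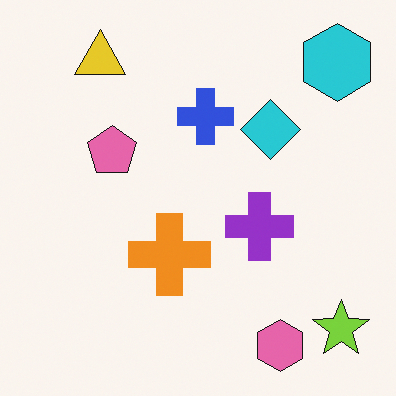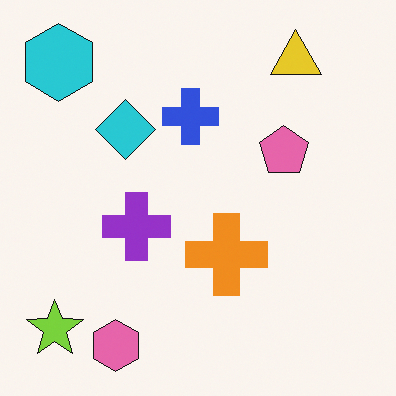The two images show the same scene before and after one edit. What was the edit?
The transformation is: flipped horizontally (left ↔ right).

The lime star is in the bottom-right of the first image and the bottom-left of the second — shapes on opposite sides of the vertical midline have swapped in a mirror flip.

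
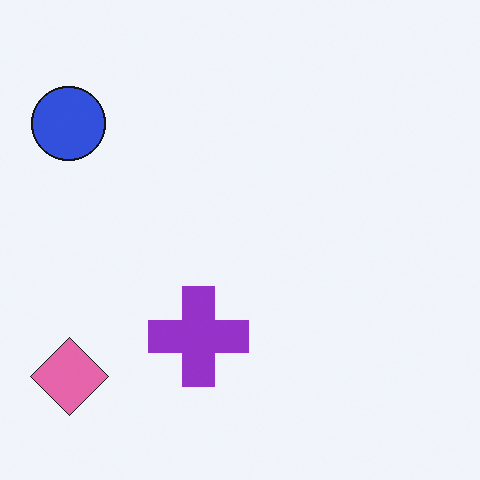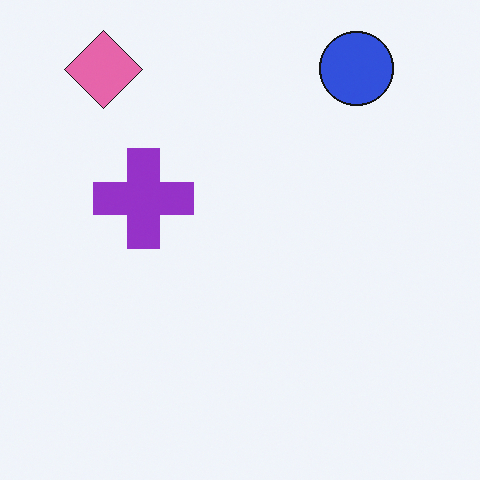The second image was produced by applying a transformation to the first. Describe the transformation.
It was rotated 90° clockwise.

The pink diamond sits in the bottom-left of the first image and the top-left of the second — consistent with a whole-image 90° clockwise rotation.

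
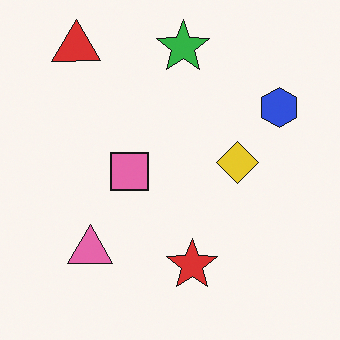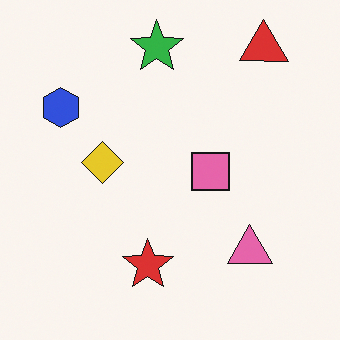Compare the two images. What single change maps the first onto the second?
The second image is the first flipped horizontally (left ↔ right).

The blue hexagon is in the top-right of the first image and the top-left of the second — shapes on opposite sides of the vertical midline have swapped in a mirror flip.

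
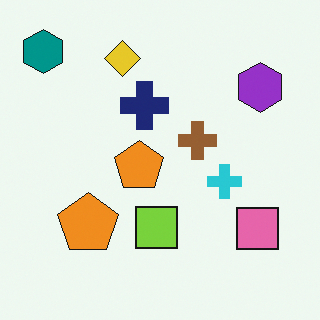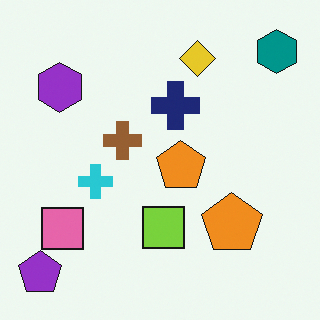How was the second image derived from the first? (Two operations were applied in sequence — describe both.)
This is the original image flipped horizontally (left ↔ right), then overlaid with an additional purple pentagon.

The teal hexagon is in the top-left of the first image and the top-right of the second — shapes on opposite sides of the vertical midline have swapped in a mirror flip. A purple pentagon appears in the second image that is absent from the first.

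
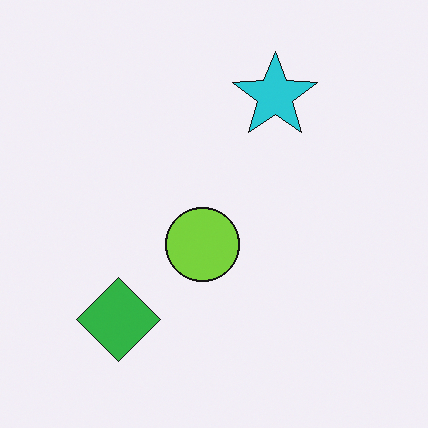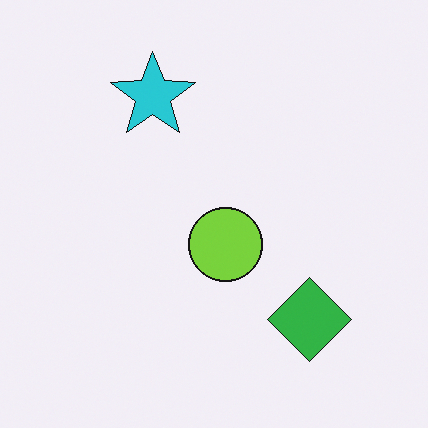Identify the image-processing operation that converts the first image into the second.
The image was flipped horizontally (left ↔ right).

The green diamond is in the bottom-left of the first image and the bottom-right of the second — shapes on opposite sides of the vertical midline have swapped in a mirror flip.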